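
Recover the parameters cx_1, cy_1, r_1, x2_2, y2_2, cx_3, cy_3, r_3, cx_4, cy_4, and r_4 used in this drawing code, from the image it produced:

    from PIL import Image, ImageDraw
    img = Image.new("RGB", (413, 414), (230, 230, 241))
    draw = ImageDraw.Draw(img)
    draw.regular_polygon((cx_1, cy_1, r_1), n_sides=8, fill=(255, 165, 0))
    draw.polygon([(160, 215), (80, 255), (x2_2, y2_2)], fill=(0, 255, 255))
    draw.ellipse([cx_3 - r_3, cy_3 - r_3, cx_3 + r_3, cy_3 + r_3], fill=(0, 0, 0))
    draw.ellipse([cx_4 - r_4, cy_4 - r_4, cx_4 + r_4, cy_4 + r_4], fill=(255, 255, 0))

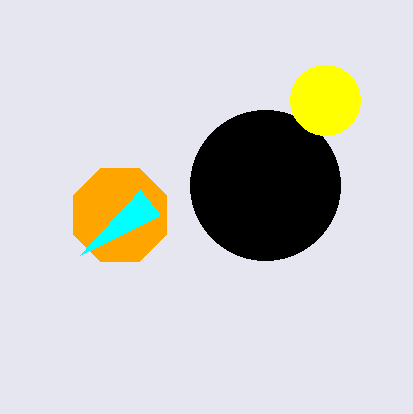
cx_1 = 120, cy_1 = 215, r_1 = 50, x2_2 = 140, y2_2 = 190, cx_3 = 265, cy_3 = 185, r_3 = 75, cx_4 = 325, cy_4 = 100, r_4 = 35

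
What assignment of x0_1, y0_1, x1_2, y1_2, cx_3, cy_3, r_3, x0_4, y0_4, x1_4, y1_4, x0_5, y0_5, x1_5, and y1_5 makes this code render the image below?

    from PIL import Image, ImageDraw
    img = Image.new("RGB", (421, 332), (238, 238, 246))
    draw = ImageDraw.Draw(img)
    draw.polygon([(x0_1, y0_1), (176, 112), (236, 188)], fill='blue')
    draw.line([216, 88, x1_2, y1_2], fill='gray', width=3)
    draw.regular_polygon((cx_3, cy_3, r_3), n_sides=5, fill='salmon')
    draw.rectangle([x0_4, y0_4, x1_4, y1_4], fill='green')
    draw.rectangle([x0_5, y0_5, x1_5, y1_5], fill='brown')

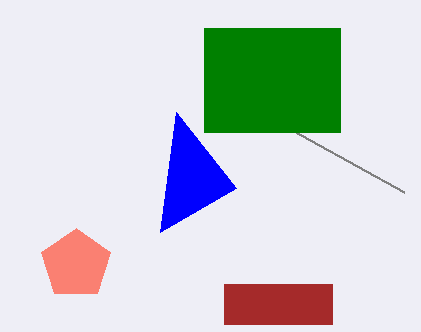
x0_1 = 160; y0_1 = 232; x1_2 = 404; y1_2 = 192; cx_3 = 76; cy_3 = 264; r_3 = 36; x0_4 = 204; y0_4 = 28; x1_4 = 340; y1_4 = 132; x0_5 = 224; y0_5 = 284; x1_5 = 332; y1_5 = 324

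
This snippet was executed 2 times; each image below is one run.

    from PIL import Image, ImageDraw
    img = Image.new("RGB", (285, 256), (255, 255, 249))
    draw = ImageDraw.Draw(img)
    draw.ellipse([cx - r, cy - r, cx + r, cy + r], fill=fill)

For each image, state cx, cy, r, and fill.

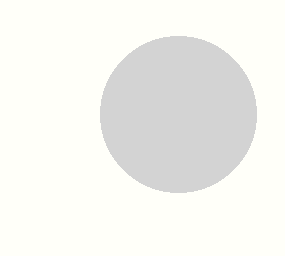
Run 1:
cx = 178, cy = 114, r = 78, fill = 'lightgray'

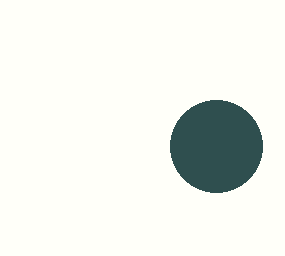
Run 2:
cx = 216
cy = 146
r = 46
fill = 'darkslategray'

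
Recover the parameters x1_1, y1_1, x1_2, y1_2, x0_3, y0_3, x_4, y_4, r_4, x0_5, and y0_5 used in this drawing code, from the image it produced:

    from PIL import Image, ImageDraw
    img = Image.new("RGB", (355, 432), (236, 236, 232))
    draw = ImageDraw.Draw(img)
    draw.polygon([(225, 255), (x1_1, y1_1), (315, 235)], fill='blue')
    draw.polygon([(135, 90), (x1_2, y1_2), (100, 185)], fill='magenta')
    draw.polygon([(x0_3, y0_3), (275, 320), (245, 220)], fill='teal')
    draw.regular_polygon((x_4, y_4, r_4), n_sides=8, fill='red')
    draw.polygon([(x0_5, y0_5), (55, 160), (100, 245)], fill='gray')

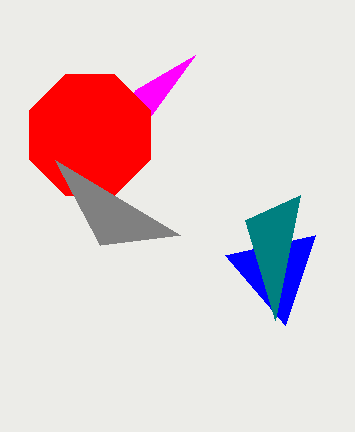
x1_1 = 285, y1_1 = 325, x1_2 = 195, y1_2 = 55, x0_3 = 300, y0_3 = 195, x_4 = 90, y_4 = 135, r_4 = 65, x0_5 = 180, y0_5 = 235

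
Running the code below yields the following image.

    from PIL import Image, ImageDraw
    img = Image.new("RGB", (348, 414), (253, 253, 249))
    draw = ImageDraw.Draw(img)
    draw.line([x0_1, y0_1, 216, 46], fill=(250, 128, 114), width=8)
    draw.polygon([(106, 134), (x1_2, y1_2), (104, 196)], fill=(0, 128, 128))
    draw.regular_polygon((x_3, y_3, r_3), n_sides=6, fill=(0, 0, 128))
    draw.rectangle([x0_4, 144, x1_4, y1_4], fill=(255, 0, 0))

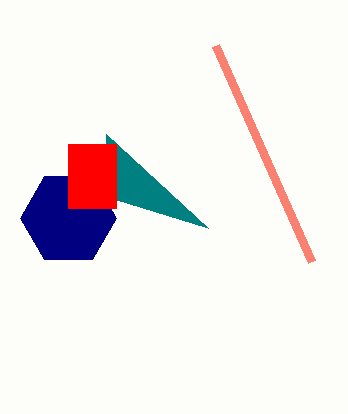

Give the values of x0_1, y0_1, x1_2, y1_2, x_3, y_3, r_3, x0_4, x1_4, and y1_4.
x0_1 = 312
y0_1 = 262
x1_2 = 208
y1_2 = 228
x_3 = 68
y_3 = 218
r_3 = 48
x0_4 = 68
x1_4 = 116
y1_4 = 208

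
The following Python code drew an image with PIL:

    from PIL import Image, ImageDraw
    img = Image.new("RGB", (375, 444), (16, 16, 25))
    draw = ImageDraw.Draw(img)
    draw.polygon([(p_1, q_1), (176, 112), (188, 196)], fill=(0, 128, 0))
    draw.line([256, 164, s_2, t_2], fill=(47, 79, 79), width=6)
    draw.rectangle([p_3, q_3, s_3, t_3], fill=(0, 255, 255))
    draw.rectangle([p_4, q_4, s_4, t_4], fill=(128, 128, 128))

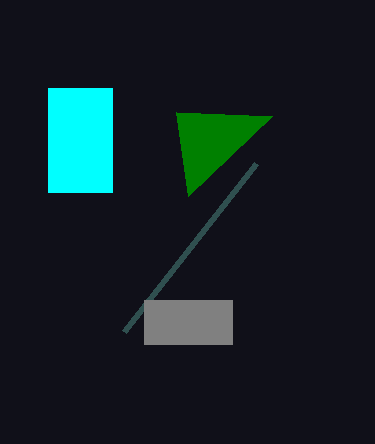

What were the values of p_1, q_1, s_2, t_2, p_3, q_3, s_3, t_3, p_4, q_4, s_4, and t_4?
p_1 = 272; q_1 = 116; s_2 = 124; t_2 = 332; p_3 = 48; q_3 = 88; s_3 = 112; t_3 = 192; p_4 = 144; q_4 = 300; s_4 = 232; t_4 = 344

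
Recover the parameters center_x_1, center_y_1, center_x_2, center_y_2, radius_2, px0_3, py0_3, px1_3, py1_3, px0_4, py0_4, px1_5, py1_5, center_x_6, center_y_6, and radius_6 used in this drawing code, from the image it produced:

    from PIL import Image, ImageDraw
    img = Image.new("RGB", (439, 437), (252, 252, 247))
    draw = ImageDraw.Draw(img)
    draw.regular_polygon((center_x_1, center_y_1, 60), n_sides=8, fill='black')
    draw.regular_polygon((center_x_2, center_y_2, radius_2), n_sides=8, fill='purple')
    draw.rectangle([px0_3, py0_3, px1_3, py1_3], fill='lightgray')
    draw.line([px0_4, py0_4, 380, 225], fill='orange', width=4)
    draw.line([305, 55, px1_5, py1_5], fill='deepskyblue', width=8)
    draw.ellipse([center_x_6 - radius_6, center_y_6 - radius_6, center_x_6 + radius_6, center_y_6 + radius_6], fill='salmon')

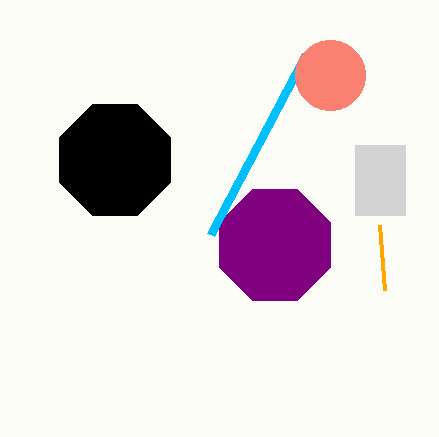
center_x_1 = 115
center_y_1 = 160
center_x_2 = 275
center_y_2 = 245
radius_2 = 60
px0_3 = 355
py0_3 = 145
px1_3 = 405
py1_3 = 215
px0_4 = 385
py0_4 = 290
px1_5 = 210
py1_5 = 235
center_x_6 = 330
center_y_6 = 75
radius_6 = 35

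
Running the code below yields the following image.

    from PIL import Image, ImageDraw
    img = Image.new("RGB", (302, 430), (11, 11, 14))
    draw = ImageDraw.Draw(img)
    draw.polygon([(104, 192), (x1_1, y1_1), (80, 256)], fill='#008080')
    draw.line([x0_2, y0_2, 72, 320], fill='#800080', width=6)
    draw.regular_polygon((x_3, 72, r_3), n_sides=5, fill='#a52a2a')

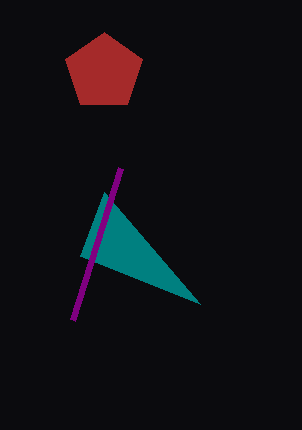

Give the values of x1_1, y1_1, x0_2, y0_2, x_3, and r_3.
x1_1 = 200; y1_1 = 304; x0_2 = 120; y0_2 = 168; x_3 = 104; r_3 = 40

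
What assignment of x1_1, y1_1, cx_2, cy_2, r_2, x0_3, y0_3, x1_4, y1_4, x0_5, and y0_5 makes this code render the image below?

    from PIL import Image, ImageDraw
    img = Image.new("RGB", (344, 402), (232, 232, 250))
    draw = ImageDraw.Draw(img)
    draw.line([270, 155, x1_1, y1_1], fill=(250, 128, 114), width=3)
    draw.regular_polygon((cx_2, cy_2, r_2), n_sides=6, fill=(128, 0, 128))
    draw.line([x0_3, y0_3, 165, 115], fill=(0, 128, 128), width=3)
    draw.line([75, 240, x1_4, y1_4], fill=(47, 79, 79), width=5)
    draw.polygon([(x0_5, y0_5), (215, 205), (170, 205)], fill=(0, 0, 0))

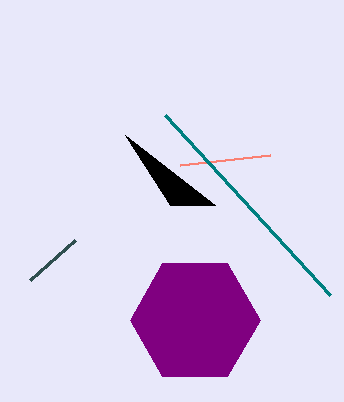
x1_1 = 180
y1_1 = 165
cx_2 = 195
cy_2 = 320
r_2 = 65
x0_3 = 330
y0_3 = 295
x1_4 = 30
y1_4 = 280
x0_5 = 125
y0_5 = 135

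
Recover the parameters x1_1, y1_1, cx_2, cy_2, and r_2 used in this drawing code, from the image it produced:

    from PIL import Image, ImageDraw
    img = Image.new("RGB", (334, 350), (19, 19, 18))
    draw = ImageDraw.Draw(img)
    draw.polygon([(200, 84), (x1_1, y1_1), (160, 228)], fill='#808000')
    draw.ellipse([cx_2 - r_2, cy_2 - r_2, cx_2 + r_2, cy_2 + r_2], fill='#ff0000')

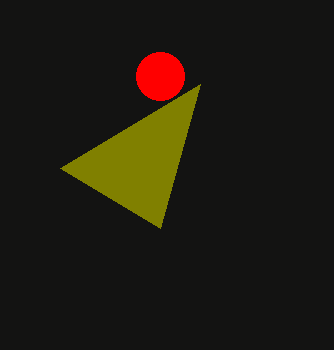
x1_1 = 60
y1_1 = 168
cx_2 = 160
cy_2 = 76
r_2 = 24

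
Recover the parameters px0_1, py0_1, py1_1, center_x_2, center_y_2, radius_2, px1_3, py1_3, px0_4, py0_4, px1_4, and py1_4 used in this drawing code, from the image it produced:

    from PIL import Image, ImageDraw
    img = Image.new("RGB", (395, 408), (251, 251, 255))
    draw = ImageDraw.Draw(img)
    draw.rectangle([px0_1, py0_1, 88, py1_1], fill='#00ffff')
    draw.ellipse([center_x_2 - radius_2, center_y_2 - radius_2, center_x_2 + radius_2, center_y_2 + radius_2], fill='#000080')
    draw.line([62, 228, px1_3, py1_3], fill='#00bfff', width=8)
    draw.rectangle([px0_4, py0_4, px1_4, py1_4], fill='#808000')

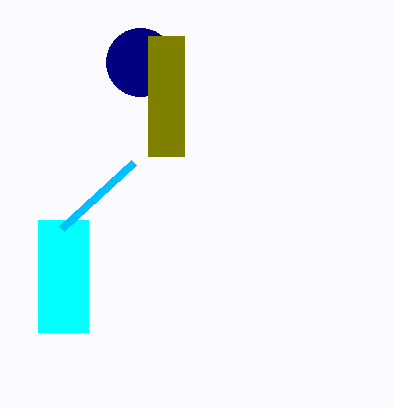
px0_1 = 38, py0_1 = 220, py1_1 = 332, center_x_2 = 140, center_y_2 = 62, radius_2 = 34, px1_3 = 134, py1_3 = 162, px0_4 = 148, py0_4 = 36, px1_4 = 184, py1_4 = 156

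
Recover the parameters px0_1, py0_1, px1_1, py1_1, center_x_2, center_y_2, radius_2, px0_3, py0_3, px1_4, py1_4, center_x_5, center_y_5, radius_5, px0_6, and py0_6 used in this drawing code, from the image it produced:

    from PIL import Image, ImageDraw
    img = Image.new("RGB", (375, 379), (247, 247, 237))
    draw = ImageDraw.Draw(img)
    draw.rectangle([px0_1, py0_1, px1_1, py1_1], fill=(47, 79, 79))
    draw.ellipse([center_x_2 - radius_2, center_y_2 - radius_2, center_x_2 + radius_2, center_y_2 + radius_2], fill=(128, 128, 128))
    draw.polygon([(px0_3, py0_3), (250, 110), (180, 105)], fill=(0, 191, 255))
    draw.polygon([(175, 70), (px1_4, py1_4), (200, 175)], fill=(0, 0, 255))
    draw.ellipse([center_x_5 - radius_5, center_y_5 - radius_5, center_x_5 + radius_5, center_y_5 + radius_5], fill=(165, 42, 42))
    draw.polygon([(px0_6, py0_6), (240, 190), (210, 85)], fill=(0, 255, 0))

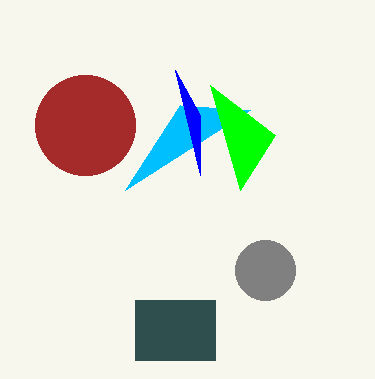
px0_1 = 135
py0_1 = 300
px1_1 = 215
py1_1 = 360
center_x_2 = 265
center_y_2 = 270
radius_2 = 30
px0_3 = 125
py0_3 = 190
px1_4 = 200
py1_4 = 115
center_x_5 = 85
center_y_5 = 125
radius_5 = 50
px0_6 = 275
py0_6 = 135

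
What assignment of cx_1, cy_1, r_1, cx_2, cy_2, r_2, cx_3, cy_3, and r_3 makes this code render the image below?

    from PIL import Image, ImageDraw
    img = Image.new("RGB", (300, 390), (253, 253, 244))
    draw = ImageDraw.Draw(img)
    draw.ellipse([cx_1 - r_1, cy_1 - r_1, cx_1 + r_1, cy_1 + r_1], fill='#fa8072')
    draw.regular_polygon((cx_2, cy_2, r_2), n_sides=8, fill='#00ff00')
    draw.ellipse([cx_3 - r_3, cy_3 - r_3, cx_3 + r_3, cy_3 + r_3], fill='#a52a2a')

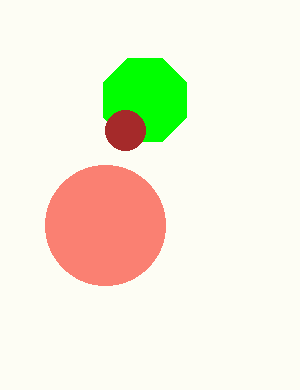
cx_1 = 105, cy_1 = 225, r_1 = 60, cx_2 = 145, cy_2 = 100, r_2 = 45, cx_3 = 125, cy_3 = 130, r_3 = 20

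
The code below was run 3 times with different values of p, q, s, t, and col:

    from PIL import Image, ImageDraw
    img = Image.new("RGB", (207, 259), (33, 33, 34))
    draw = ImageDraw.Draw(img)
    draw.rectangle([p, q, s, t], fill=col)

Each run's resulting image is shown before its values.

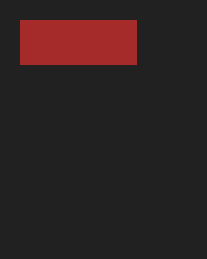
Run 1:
p = 20
q = 20
s = 136
t = 64
col = 'brown'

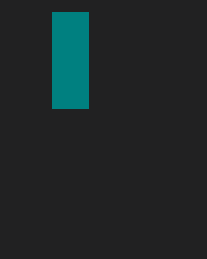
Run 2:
p = 52; q = 12; s = 88; t = 108; col = 'teal'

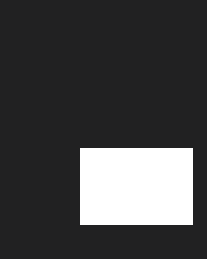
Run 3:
p = 80; q = 148; s = 192; t = 224; col = 'white'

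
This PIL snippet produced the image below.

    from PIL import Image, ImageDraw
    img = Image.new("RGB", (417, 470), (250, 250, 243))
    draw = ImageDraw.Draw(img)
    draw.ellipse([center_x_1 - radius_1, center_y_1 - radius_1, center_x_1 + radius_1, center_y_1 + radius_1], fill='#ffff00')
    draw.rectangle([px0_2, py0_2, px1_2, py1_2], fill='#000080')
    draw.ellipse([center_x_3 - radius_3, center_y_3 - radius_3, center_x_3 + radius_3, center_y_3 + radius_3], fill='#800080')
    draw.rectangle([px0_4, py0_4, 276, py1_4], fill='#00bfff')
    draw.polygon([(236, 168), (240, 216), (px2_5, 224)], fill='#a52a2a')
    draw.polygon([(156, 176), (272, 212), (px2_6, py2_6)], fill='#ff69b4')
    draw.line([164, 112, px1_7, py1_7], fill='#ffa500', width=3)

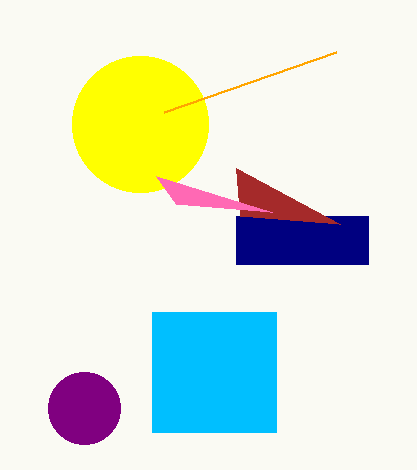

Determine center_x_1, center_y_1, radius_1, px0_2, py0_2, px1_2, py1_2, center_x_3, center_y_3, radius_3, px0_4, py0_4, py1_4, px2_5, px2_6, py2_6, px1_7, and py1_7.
center_x_1 = 140, center_y_1 = 124, radius_1 = 68, px0_2 = 236, py0_2 = 216, px1_2 = 368, py1_2 = 264, center_x_3 = 84, center_y_3 = 408, radius_3 = 36, px0_4 = 152, py0_4 = 312, py1_4 = 432, px2_5 = 340, px2_6 = 176, py2_6 = 204, px1_7 = 336, py1_7 = 52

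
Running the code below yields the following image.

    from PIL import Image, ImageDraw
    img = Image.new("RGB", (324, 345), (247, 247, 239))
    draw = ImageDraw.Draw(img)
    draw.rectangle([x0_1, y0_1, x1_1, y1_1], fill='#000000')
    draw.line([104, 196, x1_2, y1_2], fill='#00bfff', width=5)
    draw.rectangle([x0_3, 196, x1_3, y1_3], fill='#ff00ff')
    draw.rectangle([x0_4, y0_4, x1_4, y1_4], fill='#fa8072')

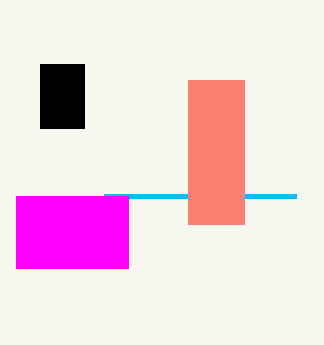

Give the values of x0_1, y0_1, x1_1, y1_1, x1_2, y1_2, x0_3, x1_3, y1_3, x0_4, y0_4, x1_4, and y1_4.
x0_1 = 40; y0_1 = 64; x1_1 = 84; y1_1 = 128; x1_2 = 296; y1_2 = 196; x0_3 = 16; x1_3 = 128; y1_3 = 268; x0_4 = 188; y0_4 = 80; x1_4 = 244; y1_4 = 224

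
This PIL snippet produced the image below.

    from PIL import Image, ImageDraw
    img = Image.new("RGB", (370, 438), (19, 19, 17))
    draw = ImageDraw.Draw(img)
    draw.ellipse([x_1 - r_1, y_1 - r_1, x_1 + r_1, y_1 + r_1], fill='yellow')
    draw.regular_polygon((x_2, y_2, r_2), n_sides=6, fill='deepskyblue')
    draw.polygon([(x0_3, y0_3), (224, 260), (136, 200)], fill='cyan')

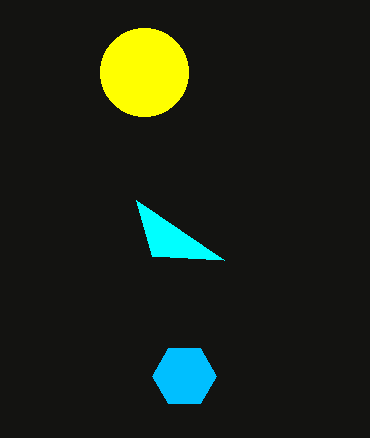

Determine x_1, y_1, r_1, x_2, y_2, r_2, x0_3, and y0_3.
x_1 = 144; y_1 = 72; r_1 = 44; x_2 = 184; y_2 = 376; r_2 = 32; x0_3 = 152; y0_3 = 256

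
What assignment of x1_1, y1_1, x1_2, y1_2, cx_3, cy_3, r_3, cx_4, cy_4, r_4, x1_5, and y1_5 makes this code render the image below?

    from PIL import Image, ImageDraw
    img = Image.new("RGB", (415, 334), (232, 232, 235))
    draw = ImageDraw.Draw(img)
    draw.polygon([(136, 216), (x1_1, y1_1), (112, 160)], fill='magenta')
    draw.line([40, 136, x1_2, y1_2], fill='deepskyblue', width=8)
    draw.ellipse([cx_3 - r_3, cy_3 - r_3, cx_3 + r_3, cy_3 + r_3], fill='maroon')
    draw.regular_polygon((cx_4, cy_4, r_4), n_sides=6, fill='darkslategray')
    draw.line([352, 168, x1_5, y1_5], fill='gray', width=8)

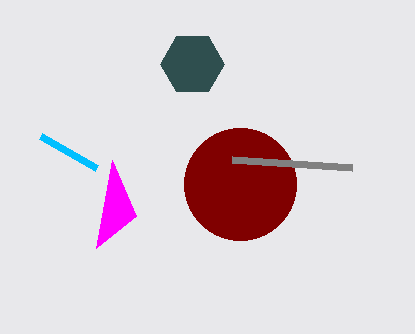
x1_1 = 96; y1_1 = 248; x1_2 = 96; y1_2 = 168; cx_3 = 240; cy_3 = 184; r_3 = 56; cx_4 = 192; cy_4 = 64; r_4 = 32; x1_5 = 232; y1_5 = 160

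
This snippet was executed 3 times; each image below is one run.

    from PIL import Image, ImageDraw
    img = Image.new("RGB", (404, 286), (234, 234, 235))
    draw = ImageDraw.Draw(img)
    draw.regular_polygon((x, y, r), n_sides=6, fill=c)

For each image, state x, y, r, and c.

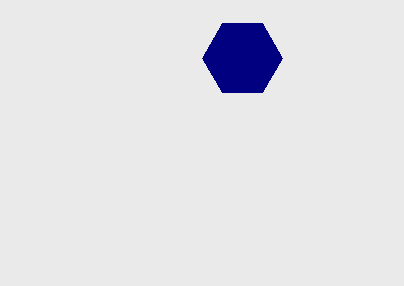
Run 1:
x = 242, y = 58, r = 40, c = 'navy'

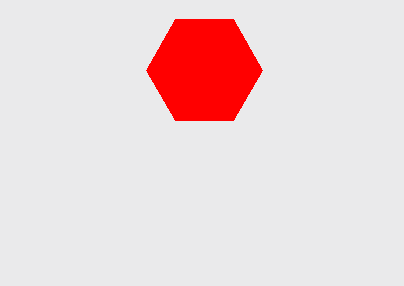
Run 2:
x = 204, y = 70, r = 58, c = 'red'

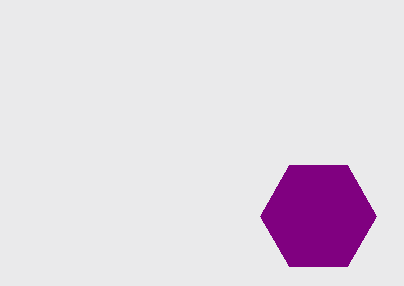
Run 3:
x = 318, y = 216, r = 58, c = 'purple'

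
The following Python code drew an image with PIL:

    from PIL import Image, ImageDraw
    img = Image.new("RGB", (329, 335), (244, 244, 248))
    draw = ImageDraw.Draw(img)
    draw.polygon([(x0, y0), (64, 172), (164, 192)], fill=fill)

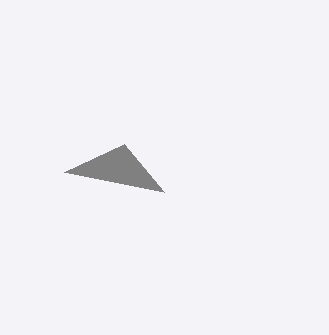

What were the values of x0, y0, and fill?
x0 = 124; y0 = 144; fill = 'gray'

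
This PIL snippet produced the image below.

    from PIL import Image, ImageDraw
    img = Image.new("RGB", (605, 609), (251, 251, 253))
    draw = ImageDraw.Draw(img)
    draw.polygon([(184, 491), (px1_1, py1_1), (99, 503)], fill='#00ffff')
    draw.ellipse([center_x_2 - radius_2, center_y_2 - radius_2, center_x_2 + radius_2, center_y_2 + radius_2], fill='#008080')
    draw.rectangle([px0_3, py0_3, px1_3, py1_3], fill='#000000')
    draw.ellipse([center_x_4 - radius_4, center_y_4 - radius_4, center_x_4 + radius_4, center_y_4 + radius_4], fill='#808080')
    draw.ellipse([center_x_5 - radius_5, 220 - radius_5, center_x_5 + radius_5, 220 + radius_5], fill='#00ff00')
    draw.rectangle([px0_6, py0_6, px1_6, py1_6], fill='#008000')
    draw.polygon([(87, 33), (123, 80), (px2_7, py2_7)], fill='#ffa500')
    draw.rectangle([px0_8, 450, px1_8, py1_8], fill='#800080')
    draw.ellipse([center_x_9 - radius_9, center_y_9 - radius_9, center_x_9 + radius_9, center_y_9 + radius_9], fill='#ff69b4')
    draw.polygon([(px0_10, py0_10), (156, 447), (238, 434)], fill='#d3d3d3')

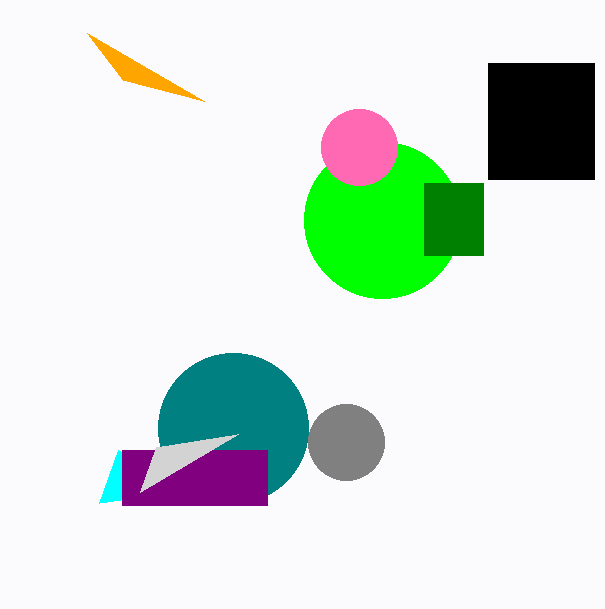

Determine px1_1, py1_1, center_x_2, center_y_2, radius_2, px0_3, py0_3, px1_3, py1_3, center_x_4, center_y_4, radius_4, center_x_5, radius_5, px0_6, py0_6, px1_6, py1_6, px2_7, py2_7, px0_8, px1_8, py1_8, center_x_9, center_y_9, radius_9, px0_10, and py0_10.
px1_1 = 118
py1_1 = 450
center_x_2 = 233
center_y_2 = 428
radius_2 = 75
px0_3 = 488
py0_3 = 63
px1_3 = 594
py1_3 = 179
center_x_4 = 346
center_y_4 = 442
radius_4 = 38
center_x_5 = 382
radius_5 = 78
px0_6 = 424
py0_6 = 183
px1_6 = 483
py1_6 = 255
px2_7 = 204
py2_7 = 101
px0_8 = 122
px1_8 = 267
py1_8 = 505
center_x_9 = 359
center_y_9 = 147
radius_9 = 38
px0_10 = 140
py0_10 = 492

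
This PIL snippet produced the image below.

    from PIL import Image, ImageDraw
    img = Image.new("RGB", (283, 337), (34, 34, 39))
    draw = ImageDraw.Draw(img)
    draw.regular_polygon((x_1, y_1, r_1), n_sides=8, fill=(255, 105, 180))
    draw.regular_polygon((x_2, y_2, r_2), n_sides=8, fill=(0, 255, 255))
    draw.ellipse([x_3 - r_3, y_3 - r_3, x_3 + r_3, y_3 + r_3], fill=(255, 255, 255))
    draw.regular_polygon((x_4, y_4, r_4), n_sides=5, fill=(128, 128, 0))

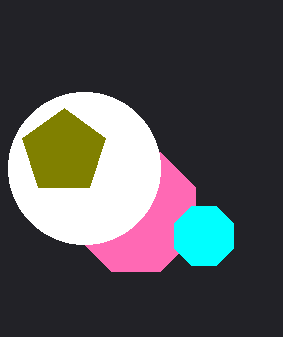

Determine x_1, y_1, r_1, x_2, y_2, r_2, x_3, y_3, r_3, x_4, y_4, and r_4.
x_1 = 136, y_1 = 212, r_1 = 64, x_2 = 204, y_2 = 236, r_2 = 32, x_3 = 84, y_3 = 168, r_3 = 76, x_4 = 64, y_4 = 152, r_4 = 44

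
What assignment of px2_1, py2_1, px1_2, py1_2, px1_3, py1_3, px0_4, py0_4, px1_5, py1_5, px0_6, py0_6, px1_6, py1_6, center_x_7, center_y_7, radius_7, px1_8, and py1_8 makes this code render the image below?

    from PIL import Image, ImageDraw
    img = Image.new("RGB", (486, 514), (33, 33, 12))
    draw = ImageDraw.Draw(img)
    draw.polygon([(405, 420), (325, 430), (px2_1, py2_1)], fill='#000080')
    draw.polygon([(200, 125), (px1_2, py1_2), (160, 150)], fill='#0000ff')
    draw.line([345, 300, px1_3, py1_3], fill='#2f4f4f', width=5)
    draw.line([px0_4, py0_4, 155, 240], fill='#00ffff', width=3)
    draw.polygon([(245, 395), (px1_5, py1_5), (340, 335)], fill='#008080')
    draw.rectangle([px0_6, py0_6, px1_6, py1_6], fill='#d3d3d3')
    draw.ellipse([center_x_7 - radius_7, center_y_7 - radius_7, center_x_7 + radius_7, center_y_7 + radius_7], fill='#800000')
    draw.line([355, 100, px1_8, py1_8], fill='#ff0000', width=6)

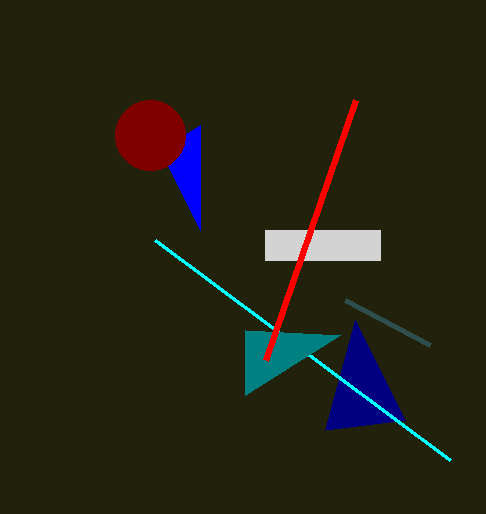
px2_1 = 355
py2_1 = 320
px1_2 = 200
py1_2 = 230
px1_3 = 430
py1_3 = 345
px0_4 = 450
py0_4 = 460
px1_5 = 245
py1_5 = 330
px0_6 = 265
py0_6 = 230
px1_6 = 380
py1_6 = 260
center_x_7 = 150
center_y_7 = 135
radius_7 = 35
px1_8 = 265
py1_8 = 360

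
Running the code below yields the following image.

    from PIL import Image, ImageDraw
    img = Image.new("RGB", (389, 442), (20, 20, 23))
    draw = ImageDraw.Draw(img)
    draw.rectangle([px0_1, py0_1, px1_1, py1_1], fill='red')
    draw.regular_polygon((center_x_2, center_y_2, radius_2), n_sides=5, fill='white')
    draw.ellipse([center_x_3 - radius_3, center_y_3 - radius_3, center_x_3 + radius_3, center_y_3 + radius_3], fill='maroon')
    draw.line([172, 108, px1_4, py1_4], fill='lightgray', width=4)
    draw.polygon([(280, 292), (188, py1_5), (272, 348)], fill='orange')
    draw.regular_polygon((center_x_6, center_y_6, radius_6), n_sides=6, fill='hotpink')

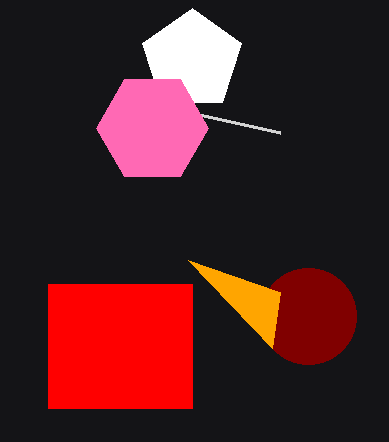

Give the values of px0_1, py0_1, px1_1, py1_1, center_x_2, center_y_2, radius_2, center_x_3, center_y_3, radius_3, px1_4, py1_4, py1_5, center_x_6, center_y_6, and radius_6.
px0_1 = 48, py0_1 = 284, px1_1 = 192, py1_1 = 408, center_x_2 = 192, center_y_2 = 60, radius_2 = 52, center_x_3 = 308, center_y_3 = 316, radius_3 = 48, px1_4 = 280, py1_4 = 132, py1_5 = 260, center_x_6 = 152, center_y_6 = 128, radius_6 = 56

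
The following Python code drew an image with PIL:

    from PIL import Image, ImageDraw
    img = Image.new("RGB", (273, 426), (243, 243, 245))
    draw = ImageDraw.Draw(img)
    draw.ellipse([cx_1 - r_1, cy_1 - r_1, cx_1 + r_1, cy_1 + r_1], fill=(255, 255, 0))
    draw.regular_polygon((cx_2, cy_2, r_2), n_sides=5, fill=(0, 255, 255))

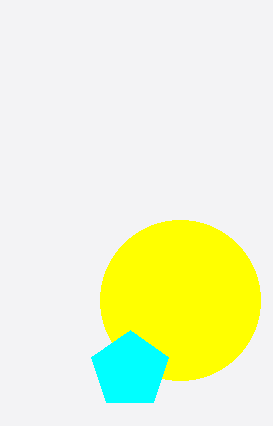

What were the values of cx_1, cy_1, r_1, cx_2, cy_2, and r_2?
cx_1 = 180, cy_1 = 300, r_1 = 80, cx_2 = 130, cy_2 = 370, r_2 = 40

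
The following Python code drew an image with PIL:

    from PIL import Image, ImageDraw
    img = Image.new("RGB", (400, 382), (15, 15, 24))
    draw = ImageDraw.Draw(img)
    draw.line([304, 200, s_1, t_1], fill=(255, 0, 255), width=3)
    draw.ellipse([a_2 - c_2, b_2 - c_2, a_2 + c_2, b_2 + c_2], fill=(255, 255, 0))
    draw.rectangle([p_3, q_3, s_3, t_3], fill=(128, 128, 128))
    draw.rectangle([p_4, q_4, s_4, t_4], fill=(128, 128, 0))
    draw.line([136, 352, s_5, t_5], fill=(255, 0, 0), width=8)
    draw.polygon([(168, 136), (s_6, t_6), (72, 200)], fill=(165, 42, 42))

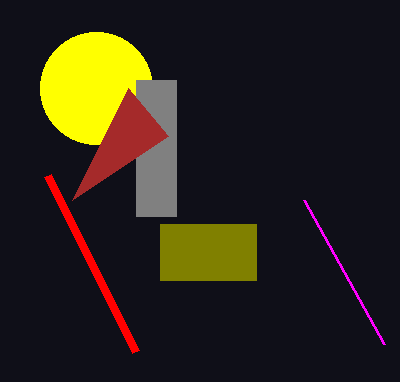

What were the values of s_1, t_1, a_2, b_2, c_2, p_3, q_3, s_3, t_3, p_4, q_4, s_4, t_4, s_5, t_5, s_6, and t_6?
s_1 = 384, t_1 = 344, a_2 = 96, b_2 = 88, c_2 = 56, p_3 = 136, q_3 = 80, s_3 = 176, t_3 = 216, p_4 = 160, q_4 = 224, s_4 = 256, t_4 = 280, s_5 = 48, t_5 = 176, s_6 = 128, t_6 = 88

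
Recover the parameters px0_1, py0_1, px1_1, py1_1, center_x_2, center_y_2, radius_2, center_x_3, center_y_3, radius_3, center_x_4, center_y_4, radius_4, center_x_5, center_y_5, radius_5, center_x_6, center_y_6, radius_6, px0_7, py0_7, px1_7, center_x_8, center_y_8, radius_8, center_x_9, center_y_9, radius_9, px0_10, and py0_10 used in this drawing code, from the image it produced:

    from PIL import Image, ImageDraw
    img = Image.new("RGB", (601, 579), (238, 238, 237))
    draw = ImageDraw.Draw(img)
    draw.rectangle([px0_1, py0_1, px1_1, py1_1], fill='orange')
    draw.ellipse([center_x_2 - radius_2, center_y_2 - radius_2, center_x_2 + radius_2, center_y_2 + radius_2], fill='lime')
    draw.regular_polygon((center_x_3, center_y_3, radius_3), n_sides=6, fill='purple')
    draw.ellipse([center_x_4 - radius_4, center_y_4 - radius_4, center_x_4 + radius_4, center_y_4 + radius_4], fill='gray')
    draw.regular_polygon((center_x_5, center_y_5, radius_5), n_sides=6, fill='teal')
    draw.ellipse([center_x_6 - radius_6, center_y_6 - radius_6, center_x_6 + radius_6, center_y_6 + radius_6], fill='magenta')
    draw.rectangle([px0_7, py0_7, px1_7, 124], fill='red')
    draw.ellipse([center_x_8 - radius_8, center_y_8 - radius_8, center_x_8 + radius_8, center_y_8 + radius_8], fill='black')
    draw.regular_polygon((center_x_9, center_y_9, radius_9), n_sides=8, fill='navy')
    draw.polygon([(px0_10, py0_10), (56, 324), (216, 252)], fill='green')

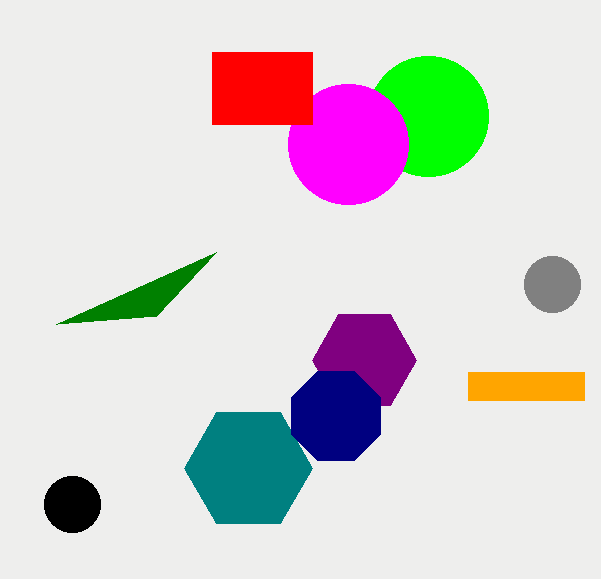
px0_1 = 468; py0_1 = 372; px1_1 = 584; py1_1 = 400; center_x_2 = 428; center_y_2 = 116; radius_2 = 60; center_x_3 = 364; center_y_3 = 360; radius_3 = 52; center_x_4 = 552; center_y_4 = 284; radius_4 = 28; center_x_5 = 248; center_y_5 = 468; radius_5 = 64; center_x_6 = 348; center_y_6 = 144; radius_6 = 60; px0_7 = 212; py0_7 = 52; px1_7 = 312; center_x_8 = 72; center_y_8 = 504; radius_8 = 28; center_x_9 = 336; center_y_9 = 416; radius_9 = 48; px0_10 = 156; py0_10 = 316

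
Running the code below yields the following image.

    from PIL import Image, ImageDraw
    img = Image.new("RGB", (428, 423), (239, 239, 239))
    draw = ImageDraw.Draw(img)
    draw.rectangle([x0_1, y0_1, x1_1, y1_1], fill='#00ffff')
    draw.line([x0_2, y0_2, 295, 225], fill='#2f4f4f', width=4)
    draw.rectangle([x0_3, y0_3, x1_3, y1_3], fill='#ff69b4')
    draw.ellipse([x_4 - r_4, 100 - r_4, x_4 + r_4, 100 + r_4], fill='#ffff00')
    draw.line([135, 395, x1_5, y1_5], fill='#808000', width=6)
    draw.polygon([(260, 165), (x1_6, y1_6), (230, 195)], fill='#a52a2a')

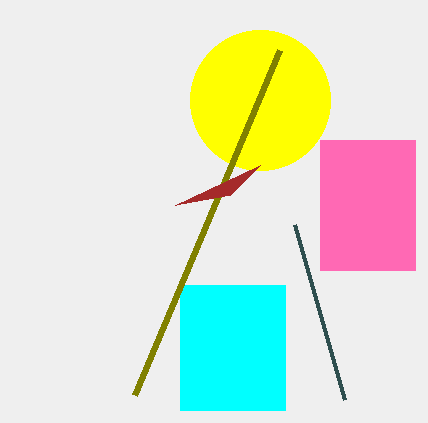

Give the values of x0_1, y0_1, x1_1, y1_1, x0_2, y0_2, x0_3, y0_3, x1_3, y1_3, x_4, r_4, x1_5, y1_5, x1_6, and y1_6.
x0_1 = 180, y0_1 = 285, x1_1 = 285, y1_1 = 410, x0_2 = 345, y0_2 = 400, x0_3 = 320, y0_3 = 140, x1_3 = 415, y1_3 = 270, x_4 = 260, r_4 = 70, x1_5 = 280, y1_5 = 50, x1_6 = 175, y1_6 = 205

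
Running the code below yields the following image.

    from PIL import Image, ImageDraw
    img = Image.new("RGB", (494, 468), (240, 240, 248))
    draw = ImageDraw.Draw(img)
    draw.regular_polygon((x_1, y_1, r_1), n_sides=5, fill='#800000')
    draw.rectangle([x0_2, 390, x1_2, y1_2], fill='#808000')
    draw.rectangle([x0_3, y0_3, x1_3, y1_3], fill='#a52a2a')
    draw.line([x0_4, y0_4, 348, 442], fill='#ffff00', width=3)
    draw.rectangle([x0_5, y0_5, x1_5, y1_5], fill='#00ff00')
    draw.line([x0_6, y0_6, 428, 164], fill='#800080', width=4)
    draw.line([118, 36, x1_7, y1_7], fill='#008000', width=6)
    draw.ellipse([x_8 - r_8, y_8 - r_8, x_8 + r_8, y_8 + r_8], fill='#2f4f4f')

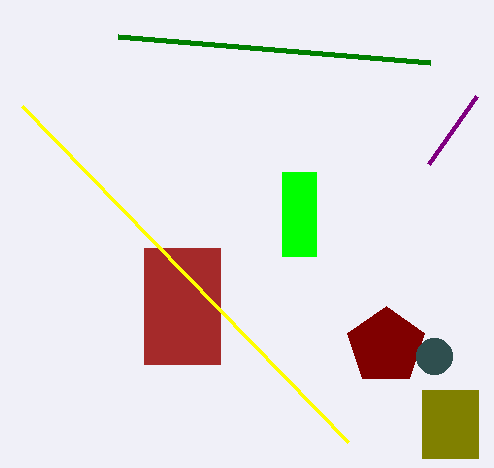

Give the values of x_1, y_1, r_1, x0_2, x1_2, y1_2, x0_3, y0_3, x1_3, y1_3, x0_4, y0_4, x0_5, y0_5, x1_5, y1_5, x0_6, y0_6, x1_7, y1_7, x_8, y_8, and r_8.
x_1 = 386
y_1 = 346
r_1 = 40
x0_2 = 422
x1_2 = 478
y1_2 = 458
x0_3 = 144
y0_3 = 248
x1_3 = 220
y1_3 = 364
x0_4 = 22
y0_4 = 106
x0_5 = 282
y0_5 = 172
x1_5 = 316
y1_5 = 256
x0_6 = 476
y0_6 = 96
x1_7 = 430
y1_7 = 62
x_8 = 434
y_8 = 356
r_8 = 18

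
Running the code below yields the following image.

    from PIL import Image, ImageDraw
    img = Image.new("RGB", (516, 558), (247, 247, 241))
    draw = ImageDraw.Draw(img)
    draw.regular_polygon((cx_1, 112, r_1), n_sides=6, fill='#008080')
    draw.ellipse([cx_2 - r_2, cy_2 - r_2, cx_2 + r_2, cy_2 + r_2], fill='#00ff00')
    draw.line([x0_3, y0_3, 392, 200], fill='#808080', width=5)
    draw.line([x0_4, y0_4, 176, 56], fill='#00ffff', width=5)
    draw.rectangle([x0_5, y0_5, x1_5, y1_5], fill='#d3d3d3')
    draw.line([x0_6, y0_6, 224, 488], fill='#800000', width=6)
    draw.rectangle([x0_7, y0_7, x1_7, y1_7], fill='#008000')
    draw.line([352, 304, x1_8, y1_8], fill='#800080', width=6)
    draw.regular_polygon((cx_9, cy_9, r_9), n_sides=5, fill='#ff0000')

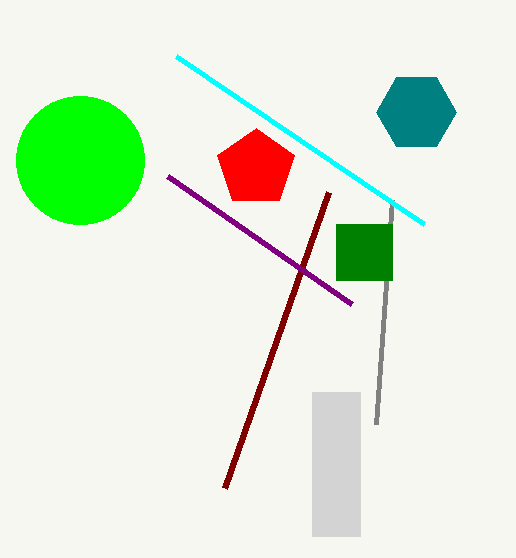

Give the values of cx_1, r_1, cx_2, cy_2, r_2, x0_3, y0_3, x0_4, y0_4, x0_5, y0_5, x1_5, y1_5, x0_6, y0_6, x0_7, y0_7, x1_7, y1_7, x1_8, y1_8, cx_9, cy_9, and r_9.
cx_1 = 416
r_1 = 40
cx_2 = 80
cy_2 = 160
r_2 = 64
x0_3 = 376
y0_3 = 424
x0_4 = 424
y0_4 = 224
x0_5 = 312
y0_5 = 392
x1_5 = 360
y1_5 = 536
x0_6 = 328
y0_6 = 192
x0_7 = 336
y0_7 = 224
x1_7 = 392
y1_7 = 280
x1_8 = 168
y1_8 = 176
cx_9 = 256
cy_9 = 168
r_9 = 40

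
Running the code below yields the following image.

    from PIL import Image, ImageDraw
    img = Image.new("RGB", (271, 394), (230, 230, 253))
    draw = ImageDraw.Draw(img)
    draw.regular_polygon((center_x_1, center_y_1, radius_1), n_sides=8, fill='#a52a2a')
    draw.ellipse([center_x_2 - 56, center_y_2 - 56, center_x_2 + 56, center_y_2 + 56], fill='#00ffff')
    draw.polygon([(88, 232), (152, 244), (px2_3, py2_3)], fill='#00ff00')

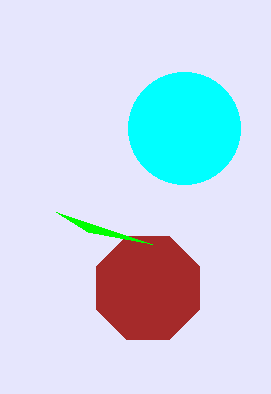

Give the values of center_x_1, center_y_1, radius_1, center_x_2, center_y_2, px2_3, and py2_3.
center_x_1 = 148, center_y_1 = 288, radius_1 = 56, center_x_2 = 184, center_y_2 = 128, px2_3 = 56, py2_3 = 212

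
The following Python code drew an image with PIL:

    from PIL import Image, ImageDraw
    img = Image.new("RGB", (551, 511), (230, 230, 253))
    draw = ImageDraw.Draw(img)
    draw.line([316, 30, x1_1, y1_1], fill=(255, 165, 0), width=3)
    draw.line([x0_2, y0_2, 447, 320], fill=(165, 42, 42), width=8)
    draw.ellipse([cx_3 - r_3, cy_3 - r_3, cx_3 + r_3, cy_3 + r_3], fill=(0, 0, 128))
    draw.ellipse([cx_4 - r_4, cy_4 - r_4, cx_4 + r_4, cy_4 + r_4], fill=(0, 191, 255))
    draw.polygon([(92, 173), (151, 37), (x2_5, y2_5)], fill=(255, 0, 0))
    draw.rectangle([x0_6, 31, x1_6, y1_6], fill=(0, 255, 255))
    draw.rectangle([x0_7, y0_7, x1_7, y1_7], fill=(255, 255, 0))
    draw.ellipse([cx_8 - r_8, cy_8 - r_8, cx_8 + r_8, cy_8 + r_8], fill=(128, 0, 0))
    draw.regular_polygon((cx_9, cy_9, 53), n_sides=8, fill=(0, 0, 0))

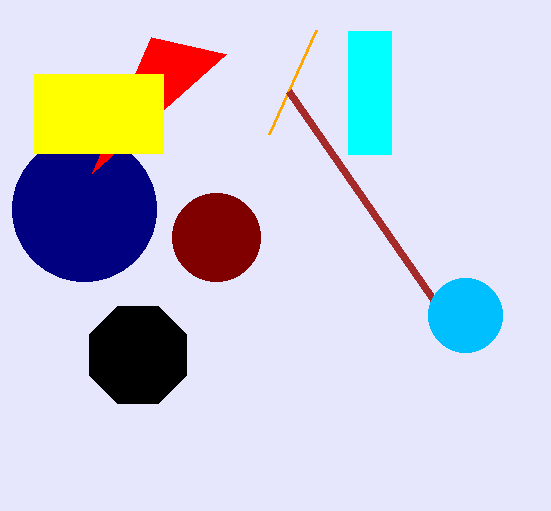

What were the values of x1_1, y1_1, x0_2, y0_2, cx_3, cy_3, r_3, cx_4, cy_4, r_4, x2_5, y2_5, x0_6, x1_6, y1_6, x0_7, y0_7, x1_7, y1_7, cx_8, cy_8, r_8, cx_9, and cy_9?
x1_1 = 269
y1_1 = 134
x0_2 = 288
y0_2 = 91
cx_3 = 84
cy_3 = 209
r_3 = 72
cx_4 = 465
cy_4 = 315
r_4 = 37
x2_5 = 226
y2_5 = 54
x0_6 = 348
x1_6 = 391
y1_6 = 154
x0_7 = 34
y0_7 = 74
x1_7 = 163
y1_7 = 153
cx_8 = 216
cy_8 = 237
r_8 = 44
cx_9 = 138
cy_9 = 355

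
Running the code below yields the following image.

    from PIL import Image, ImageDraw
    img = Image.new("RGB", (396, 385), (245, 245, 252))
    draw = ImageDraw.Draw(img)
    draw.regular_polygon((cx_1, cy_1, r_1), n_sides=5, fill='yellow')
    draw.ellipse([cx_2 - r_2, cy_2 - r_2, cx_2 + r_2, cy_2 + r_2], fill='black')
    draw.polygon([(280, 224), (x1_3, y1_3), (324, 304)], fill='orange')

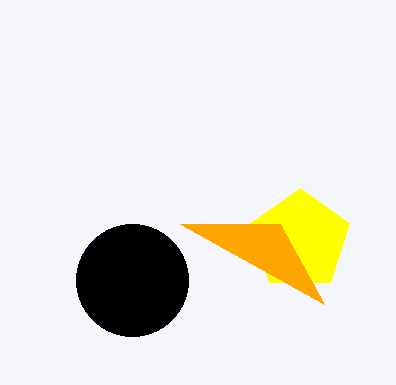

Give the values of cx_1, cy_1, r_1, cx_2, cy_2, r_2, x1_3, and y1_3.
cx_1 = 300; cy_1 = 240; r_1 = 52; cx_2 = 132; cy_2 = 280; r_2 = 56; x1_3 = 180; y1_3 = 224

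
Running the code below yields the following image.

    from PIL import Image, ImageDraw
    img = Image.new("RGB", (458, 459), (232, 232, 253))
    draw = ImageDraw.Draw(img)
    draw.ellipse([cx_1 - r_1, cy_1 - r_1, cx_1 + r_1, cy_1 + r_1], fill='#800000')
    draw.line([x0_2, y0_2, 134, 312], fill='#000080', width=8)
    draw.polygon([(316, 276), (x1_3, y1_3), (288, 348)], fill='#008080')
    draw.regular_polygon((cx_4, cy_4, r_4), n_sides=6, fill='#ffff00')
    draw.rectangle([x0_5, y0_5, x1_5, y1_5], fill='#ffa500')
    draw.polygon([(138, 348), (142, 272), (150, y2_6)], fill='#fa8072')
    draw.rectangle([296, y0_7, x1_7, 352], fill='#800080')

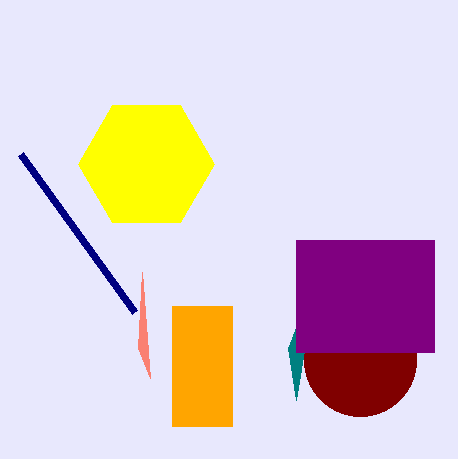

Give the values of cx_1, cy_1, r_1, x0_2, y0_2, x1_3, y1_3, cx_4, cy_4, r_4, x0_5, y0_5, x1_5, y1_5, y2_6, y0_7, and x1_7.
cx_1 = 360, cy_1 = 360, r_1 = 56, x0_2 = 20, y0_2 = 154, x1_3 = 296, y1_3 = 400, cx_4 = 146, cy_4 = 164, r_4 = 68, x0_5 = 172, y0_5 = 306, x1_5 = 232, y1_5 = 426, y2_6 = 378, y0_7 = 240, x1_7 = 434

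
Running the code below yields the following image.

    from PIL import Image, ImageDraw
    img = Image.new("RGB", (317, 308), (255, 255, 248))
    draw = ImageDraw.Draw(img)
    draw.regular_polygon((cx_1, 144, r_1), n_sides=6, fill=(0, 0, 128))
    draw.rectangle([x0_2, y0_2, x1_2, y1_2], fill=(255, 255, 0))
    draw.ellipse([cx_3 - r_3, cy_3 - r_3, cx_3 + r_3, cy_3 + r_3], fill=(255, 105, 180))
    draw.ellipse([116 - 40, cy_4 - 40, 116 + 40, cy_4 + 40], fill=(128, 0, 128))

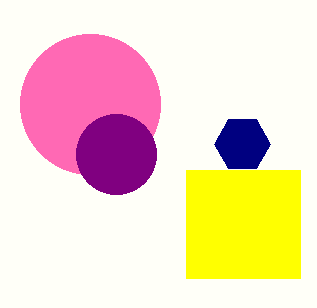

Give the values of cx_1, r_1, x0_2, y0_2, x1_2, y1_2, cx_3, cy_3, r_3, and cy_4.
cx_1 = 242
r_1 = 28
x0_2 = 186
y0_2 = 170
x1_2 = 300
y1_2 = 278
cx_3 = 90
cy_3 = 104
r_3 = 70
cy_4 = 154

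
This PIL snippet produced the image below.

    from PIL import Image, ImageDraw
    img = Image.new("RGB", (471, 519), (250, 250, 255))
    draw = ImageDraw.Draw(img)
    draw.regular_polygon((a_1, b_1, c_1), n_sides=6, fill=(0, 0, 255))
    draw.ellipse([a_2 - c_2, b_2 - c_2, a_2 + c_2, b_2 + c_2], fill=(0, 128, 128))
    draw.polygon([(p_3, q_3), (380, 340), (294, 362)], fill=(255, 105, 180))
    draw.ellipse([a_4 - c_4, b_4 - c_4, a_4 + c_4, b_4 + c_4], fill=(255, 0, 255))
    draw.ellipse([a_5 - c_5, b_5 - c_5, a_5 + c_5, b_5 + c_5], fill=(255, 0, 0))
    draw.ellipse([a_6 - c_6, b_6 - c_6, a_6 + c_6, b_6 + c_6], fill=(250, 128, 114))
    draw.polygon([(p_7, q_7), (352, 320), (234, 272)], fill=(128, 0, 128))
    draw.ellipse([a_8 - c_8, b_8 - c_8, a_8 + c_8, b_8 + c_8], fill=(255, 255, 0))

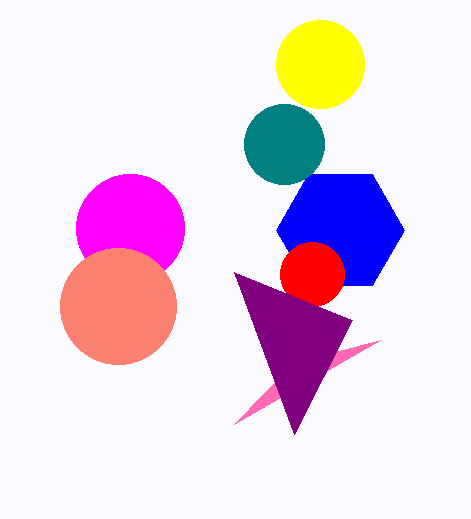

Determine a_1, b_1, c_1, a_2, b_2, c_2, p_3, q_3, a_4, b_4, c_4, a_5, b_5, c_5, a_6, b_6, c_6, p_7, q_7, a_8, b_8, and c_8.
a_1 = 340, b_1 = 230, c_1 = 64, a_2 = 284, b_2 = 144, c_2 = 40, p_3 = 234, q_3 = 424, a_4 = 130, b_4 = 228, c_4 = 54, a_5 = 312, b_5 = 274, c_5 = 32, a_6 = 118, b_6 = 306, c_6 = 58, p_7 = 294, q_7 = 434, a_8 = 320, b_8 = 64, c_8 = 44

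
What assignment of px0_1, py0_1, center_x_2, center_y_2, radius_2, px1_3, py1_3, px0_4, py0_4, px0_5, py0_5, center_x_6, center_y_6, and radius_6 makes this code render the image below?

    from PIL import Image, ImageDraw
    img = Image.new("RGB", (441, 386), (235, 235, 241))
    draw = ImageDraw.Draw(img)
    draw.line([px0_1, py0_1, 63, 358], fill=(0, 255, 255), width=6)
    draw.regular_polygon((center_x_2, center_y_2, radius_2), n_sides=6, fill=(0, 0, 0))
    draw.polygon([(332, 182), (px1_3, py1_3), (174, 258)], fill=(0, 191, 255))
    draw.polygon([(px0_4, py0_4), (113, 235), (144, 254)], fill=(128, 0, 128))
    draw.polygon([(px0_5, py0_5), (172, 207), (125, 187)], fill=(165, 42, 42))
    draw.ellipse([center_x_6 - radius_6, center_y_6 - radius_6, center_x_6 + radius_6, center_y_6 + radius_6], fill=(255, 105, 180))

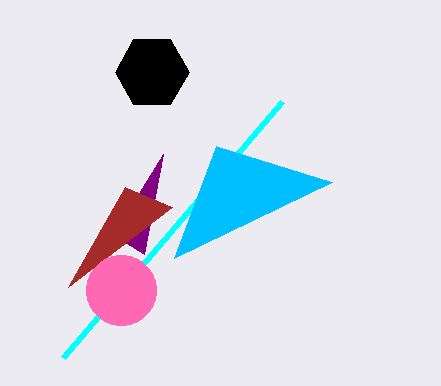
px0_1 = 282; py0_1 = 102; center_x_2 = 152; center_y_2 = 72; radius_2 = 37; px1_3 = 216; py1_3 = 146; px0_4 = 163; py0_4 = 154; px0_5 = 68; py0_5 = 287; center_x_6 = 121; center_y_6 = 290; radius_6 = 35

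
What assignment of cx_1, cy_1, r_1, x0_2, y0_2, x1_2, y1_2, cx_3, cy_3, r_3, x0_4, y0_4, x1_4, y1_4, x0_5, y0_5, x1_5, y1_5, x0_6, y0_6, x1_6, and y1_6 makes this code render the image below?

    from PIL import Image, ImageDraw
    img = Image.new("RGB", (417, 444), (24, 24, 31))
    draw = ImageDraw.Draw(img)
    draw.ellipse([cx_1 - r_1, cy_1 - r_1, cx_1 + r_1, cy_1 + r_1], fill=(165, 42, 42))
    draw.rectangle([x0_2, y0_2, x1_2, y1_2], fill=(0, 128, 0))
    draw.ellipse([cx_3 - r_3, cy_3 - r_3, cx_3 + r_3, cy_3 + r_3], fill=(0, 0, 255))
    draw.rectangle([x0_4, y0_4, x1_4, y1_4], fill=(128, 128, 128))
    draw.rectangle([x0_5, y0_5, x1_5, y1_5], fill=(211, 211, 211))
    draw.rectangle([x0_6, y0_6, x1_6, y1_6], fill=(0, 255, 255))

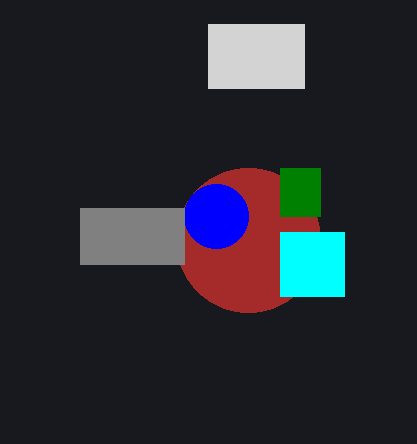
cx_1 = 248
cy_1 = 240
r_1 = 72
x0_2 = 280
y0_2 = 168
x1_2 = 320
y1_2 = 216
cx_3 = 216
cy_3 = 216
r_3 = 32
x0_4 = 80
y0_4 = 208
x1_4 = 184
y1_4 = 264
x0_5 = 208
y0_5 = 24
x1_5 = 304
y1_5 = 88
x0_6 = 280
y0_6 = 232
x1_6 = 344
y1_6 = 296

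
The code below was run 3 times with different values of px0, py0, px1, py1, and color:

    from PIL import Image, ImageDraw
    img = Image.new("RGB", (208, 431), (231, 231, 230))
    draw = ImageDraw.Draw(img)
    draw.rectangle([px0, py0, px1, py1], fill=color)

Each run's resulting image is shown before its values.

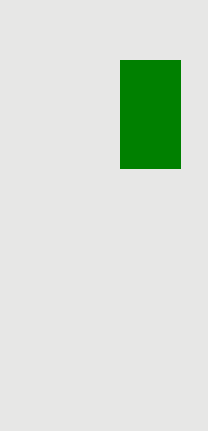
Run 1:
px0 = 120, py0 = 60, px1 = 180, py1 = 168, color = 'green'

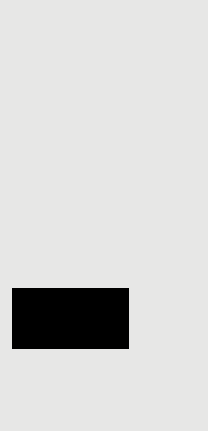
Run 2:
px0 = 12
py0 = 288
px1 = 128
py1 = 348
color = 'black'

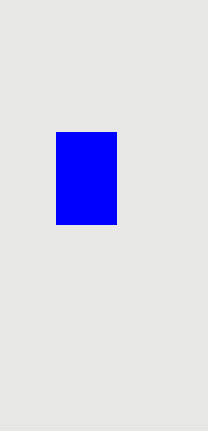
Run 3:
px0 = 56, py0 = 132, px1 = 116, py1 = 224, color = 'blue'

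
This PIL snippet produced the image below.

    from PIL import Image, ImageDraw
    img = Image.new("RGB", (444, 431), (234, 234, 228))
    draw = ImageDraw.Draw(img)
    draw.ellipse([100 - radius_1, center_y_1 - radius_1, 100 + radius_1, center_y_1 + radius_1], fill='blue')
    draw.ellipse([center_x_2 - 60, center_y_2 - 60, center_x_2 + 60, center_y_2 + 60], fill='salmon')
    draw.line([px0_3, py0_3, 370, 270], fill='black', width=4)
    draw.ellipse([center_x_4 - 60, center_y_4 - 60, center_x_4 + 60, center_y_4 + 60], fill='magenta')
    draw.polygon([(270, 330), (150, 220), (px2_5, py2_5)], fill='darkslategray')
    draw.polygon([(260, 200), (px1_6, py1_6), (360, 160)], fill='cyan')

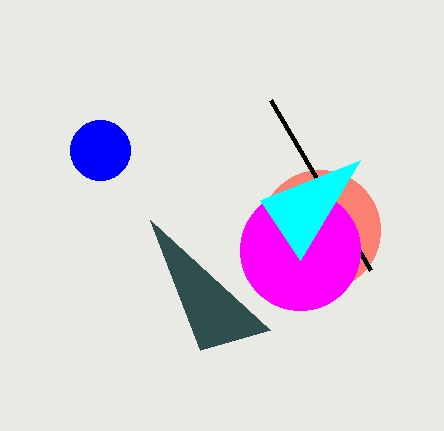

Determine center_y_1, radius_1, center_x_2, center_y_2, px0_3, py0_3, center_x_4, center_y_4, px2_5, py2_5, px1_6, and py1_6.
center_y_1 = 150, radius_1 = 30, center_x_2 = 320, center_y_2 = 230, px0_3 = 270, py0_3 = 100, center_x_4 = 300, center_y_4 = 250, px2_5 = 200, py2_5 = 350, px1_6 = 300, py1_6 = 260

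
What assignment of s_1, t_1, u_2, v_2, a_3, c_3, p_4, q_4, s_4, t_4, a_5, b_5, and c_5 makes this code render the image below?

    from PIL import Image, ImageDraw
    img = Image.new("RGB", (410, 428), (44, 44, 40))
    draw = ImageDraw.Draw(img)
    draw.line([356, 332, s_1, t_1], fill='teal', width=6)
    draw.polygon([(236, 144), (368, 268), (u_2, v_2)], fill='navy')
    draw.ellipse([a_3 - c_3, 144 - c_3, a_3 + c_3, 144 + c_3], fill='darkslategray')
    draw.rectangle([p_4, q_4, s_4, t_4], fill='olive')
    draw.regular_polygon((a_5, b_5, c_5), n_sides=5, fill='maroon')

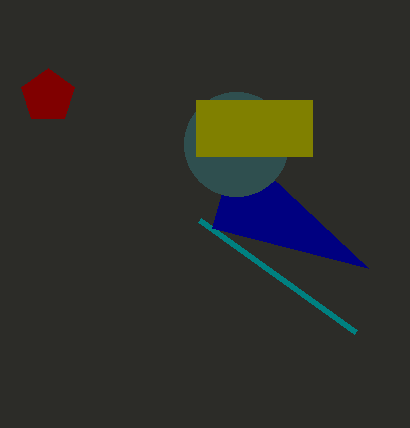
s_1 = 200
t_1 = 220
u_2 = 212
v_2 = 228
a_3 = 236
c_3 = 52
p_4 = 196
q_4 = 100
s_4 = 312
t_4 = 156
a_5 = 48
b_5 = 96
c_5 = 28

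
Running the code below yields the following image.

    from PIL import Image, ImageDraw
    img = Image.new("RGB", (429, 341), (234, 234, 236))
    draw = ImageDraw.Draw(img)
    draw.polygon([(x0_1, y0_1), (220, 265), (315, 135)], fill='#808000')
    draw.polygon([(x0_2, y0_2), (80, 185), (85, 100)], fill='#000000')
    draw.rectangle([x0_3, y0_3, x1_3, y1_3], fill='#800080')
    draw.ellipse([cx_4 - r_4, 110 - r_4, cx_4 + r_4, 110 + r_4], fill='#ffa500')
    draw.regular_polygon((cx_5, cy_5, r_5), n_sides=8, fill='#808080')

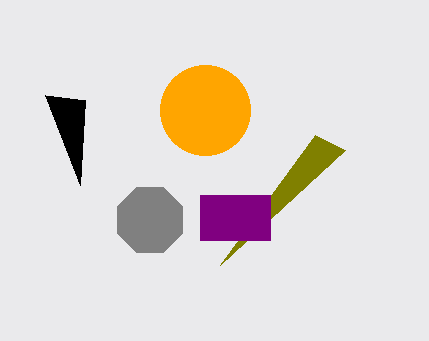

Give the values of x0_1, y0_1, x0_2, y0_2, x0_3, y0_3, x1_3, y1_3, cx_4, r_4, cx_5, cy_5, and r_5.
x0_1 = 345, y0_1 = 150, x0_2 = 45, y0_2 = 95, x0_3 = 200, y0_3 = 195, x1_3 = 270, y1_3 = 240, cx_4 = 205, r_4 = 45, cx_5 = 150, cy_5 = 220, r_5 = 35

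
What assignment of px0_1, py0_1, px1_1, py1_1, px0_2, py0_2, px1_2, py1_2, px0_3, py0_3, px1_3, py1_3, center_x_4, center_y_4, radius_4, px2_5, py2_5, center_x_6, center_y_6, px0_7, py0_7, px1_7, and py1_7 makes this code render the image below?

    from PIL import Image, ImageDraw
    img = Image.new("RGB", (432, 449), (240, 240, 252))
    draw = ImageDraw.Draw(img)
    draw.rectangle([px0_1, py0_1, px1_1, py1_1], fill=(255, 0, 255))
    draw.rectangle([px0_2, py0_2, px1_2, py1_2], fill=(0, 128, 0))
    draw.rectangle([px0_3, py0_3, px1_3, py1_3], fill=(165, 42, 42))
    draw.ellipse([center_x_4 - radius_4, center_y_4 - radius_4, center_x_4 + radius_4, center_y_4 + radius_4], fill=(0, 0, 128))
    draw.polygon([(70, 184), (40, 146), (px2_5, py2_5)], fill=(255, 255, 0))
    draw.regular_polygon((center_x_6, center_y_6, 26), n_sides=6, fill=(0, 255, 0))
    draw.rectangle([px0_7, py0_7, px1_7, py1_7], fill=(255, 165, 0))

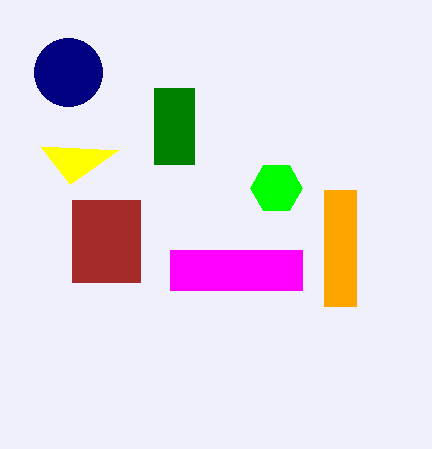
px0_1 = 170
py0_1 = 250
px1_1 = 302
py1_1 = 290
px0_2 = 154
py0_2 = 88
px1_2 = 194
py1_2 = 164
px0_3 = 72
py0_3 = 200
px1_3 = 140
py1_3 = 282
center_x_4 = 68
center_y_4 = 72
radius_4 = 34
px2_5 = 118
py2_5 = 150
center_x_6 = 276
center_y_6 = 188
px0_7 = 324
py0_7 = 190
px1_7 = 356
py1_7 = 306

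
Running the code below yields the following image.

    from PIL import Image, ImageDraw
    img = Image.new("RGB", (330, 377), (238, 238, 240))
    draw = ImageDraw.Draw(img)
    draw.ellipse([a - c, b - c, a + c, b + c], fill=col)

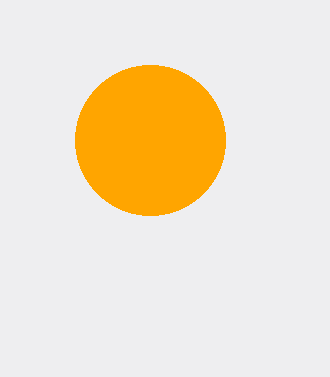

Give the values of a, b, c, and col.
a = 150; b = 140; c = 75; col = 'orange'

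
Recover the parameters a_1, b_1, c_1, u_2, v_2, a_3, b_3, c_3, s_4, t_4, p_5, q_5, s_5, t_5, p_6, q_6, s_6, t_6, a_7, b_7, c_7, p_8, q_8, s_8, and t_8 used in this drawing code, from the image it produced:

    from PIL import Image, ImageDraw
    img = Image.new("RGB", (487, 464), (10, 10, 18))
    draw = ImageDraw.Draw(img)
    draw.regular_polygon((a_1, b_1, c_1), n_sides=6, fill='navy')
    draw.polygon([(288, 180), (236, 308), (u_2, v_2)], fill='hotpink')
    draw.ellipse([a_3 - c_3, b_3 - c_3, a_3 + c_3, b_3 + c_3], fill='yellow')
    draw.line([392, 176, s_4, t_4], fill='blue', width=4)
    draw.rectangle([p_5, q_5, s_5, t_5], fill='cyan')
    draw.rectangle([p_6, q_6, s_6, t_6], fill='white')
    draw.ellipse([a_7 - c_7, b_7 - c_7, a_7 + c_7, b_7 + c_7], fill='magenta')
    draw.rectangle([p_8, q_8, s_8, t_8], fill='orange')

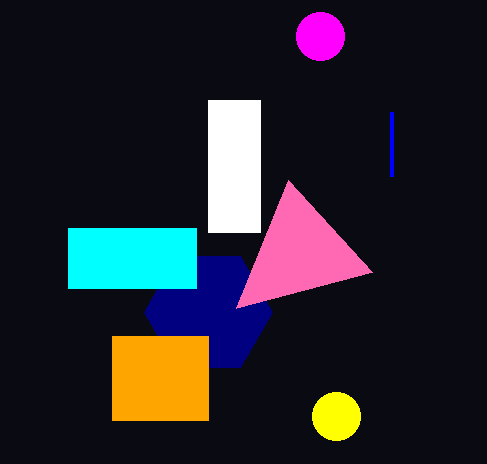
a_1 = 208; b_1 = 312; c_1 = 64; u_2 = 372; v_2 = 272; a_3 = 336; b_3 = 416; c_3 = 24; s_4 = 392; t_4 = 112; p_5 = 68; q_5 = 228; s_5 = 196; t_5 = 288; p_6 = 208; q_6 = 100; s_6 = 260; t_6 = 232; a_7 = 320; b_7 = 36; c_7 = 24; p_8 = 112; q_8 = 336; s_8 = 208; t_8 = 420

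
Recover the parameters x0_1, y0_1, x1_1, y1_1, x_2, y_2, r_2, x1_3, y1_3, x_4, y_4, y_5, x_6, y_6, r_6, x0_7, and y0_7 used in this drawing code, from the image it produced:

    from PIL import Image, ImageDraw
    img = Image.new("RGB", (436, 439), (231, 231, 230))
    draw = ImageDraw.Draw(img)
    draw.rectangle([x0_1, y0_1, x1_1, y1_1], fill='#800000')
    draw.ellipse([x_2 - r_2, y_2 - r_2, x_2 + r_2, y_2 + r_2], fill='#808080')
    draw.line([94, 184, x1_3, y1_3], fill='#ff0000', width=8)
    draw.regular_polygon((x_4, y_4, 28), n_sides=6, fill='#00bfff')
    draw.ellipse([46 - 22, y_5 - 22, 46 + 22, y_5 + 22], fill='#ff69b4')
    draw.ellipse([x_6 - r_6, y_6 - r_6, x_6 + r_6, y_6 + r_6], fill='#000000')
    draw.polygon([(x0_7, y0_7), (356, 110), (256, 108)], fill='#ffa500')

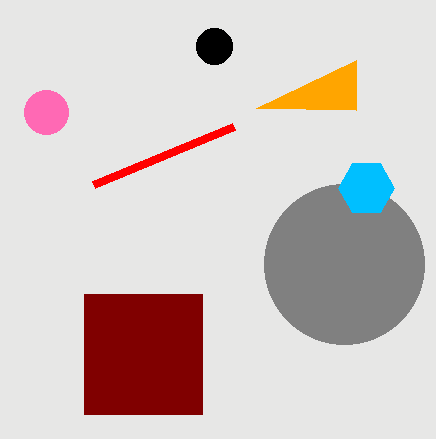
x0_1 = 84
y0_1 = 294
x1_1 = 202
y1_1 = 414
x_2 = 344
y_2 = 264
r_2 = 80
x1_3 = 234
y1_3 = 126
x_4 = 366
y_4 = 188
y_5 = 112
x_6 = 214
y_6 = 46
r_6 = 18
x0_7 = 356
y0_7 = 60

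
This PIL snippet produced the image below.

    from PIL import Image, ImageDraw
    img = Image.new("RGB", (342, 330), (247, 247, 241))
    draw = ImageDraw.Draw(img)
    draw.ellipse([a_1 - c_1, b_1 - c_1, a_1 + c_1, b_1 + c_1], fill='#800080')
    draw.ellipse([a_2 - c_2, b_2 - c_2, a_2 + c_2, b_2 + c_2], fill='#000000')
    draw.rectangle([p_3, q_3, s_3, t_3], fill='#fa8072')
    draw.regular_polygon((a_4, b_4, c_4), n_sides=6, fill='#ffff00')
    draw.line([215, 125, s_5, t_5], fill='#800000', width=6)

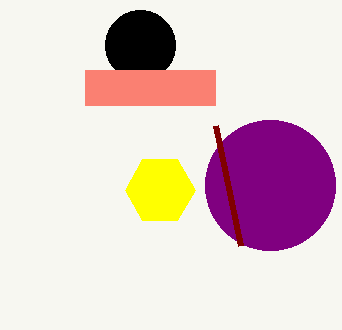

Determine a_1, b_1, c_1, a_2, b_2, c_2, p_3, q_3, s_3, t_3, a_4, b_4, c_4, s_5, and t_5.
a_1 = 270
b_1 = 185
c_1 = 65
a_2 = 140
b_2 = 45
c_2 = 35
p_3 = 85
q_3 = 70
s_3 = 215
t_3 = 105
a_4 = 160
b_4 = 190
c_4 = 35
s_5 = 240
t_5 = 245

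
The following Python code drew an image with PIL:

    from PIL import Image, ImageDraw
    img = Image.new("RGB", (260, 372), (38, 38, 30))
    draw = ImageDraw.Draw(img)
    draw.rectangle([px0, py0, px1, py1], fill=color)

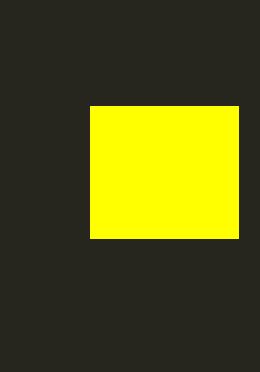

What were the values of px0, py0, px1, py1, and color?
px0 = 90; py0 = 106; px1 = 238; py1 = 238; color = 'yellow'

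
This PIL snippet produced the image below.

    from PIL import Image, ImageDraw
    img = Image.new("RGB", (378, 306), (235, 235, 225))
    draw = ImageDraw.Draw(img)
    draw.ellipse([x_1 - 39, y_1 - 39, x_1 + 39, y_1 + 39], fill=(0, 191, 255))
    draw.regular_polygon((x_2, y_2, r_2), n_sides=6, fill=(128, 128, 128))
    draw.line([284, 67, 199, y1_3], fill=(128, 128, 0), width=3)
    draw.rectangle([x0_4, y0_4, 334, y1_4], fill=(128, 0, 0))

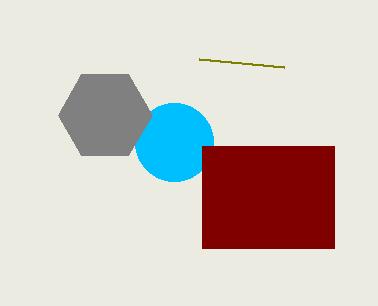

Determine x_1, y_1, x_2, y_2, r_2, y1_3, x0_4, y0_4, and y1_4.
x_1 = 174
y_1 = 142
x_2 = 105
y_2 = 115
r_2 = 47
y1_3 = 59
x0_4 = 202
y0_4 = 146
y1_4 = 248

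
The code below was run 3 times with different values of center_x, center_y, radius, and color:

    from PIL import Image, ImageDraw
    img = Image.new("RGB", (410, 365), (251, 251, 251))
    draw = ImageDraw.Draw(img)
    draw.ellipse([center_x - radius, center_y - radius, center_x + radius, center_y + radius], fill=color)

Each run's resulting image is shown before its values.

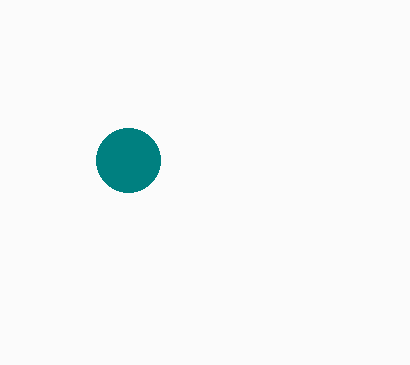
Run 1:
center_x = 128, center_y = 160, radius = 32, color = 'teal'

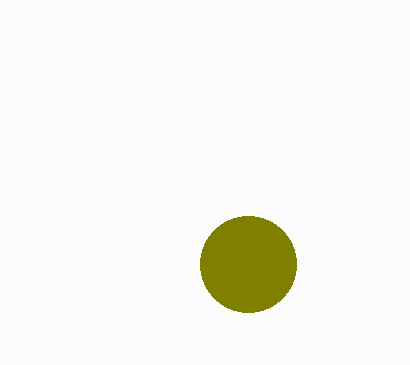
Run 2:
center_x = 248
center_y = 264
radius = 48
color = 'olive'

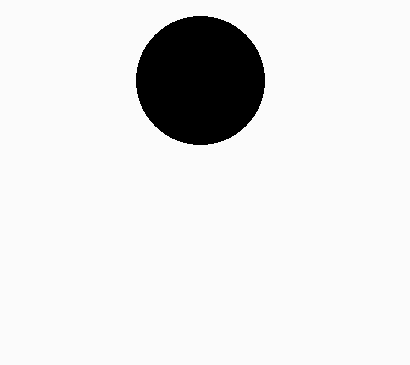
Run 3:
center_x = 200; center_y = 80; radius = 64; color = 'black'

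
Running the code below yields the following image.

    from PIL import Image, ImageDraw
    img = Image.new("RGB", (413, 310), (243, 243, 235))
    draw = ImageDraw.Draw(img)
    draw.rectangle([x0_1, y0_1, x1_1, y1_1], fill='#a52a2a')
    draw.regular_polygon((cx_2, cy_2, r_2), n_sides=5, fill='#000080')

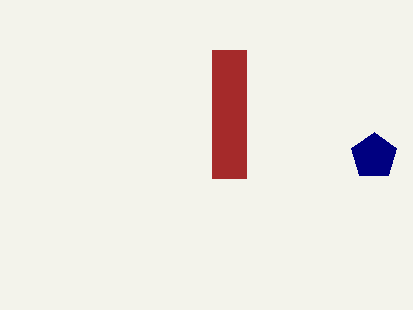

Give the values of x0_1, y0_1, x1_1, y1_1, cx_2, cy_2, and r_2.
x0_1 = 212, y0_1 = 50, x1_1 = 246, y1_1 = 178, cx_2 = 374, cy_2 = 156, r_2 = 24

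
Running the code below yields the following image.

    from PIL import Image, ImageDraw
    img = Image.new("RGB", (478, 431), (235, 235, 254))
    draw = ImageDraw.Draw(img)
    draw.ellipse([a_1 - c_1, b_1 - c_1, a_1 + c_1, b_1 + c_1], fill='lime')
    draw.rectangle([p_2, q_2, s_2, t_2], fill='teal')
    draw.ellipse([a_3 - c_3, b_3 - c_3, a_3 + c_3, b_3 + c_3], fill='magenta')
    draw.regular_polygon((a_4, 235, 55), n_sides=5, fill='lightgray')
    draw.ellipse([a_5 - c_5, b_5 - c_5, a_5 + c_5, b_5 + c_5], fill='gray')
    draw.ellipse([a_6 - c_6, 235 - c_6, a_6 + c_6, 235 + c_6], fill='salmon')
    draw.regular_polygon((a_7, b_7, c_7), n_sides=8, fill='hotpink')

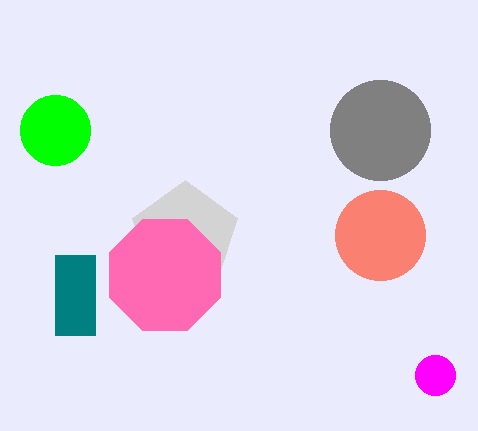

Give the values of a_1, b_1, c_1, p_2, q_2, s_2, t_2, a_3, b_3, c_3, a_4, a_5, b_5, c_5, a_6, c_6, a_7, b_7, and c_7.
a_1 = 55; b_1 = 130; c_1 = 35; p_2 = 55; q_2 = 255; s_2 = 95; t_2 = 335; a_3 = 435; b_3 = 375; c_3 = 20; a_4 = 185; a_5 = 380; b_5 = 130; c_5 = 50; a_6 = 380; c_6 = 45; a_7 = 165; b_7 = 275; c_7 = 60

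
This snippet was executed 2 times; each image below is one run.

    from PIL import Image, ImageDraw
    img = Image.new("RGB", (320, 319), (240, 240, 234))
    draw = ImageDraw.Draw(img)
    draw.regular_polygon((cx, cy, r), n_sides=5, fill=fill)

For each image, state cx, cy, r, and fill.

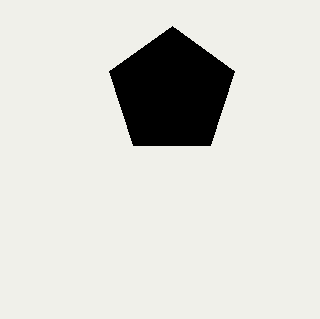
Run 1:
cx = 172, cy = 92, r = 66, fill = 'black'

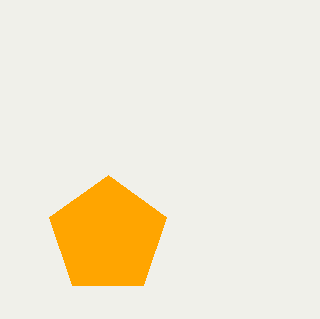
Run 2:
cx = 108; cy = 236; r = 61; fill = 'orange'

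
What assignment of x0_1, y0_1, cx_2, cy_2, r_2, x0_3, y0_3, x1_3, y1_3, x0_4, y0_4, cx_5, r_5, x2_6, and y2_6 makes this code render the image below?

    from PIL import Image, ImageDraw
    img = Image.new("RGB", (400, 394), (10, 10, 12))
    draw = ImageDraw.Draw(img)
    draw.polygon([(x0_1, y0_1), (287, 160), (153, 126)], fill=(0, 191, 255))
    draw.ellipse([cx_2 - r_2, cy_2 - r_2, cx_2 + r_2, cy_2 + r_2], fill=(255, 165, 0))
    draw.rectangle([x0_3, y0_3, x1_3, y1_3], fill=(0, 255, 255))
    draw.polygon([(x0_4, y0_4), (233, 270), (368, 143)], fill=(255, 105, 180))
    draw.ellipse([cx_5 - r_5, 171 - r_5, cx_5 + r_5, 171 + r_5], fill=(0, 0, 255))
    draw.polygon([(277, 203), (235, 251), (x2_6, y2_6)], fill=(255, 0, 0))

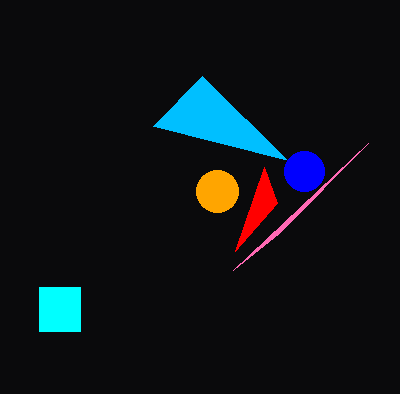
x0_1 = 202; y0_1 = 76; cx_2 = 217; cy_2 = 191; r_2 = 21; x0_3 = 39; y0_3 = 287; x1_3 = 80; y1_3 = 331; x0_4 = 279; y0_4 = 233; cx_5 = 304; r_5 = 20; x2_6 = 264; y2_6 = 167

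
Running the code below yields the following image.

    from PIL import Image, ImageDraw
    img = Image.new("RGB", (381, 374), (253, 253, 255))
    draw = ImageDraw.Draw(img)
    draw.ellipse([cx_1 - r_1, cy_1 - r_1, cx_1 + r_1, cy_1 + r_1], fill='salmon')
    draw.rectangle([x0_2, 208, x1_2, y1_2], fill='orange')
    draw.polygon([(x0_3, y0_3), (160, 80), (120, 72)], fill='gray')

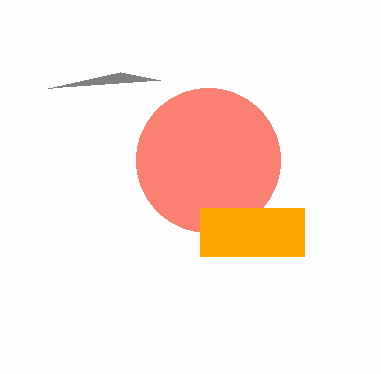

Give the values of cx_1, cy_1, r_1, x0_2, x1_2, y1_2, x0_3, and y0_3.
cx_1 = 208
cy_1 = 160
r_1 = 72
x0_2 = 200
x1_2 = 304
y1_2 = 256
x0_3 = 48
y0_3 = 88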